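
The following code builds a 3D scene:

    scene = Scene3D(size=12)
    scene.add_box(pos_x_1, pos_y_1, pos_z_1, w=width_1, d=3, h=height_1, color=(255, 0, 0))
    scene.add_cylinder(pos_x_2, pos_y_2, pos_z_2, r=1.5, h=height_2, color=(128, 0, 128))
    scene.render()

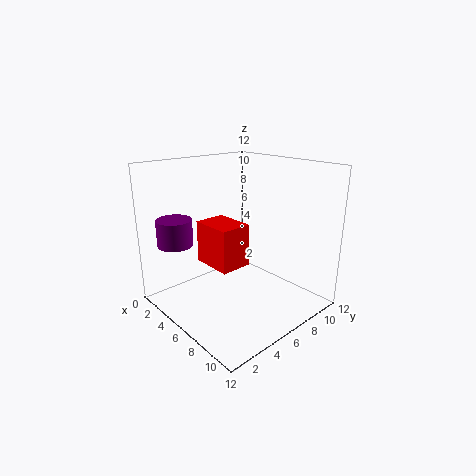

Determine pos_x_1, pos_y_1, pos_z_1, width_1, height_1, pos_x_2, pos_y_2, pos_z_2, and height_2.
pos_x_1 = 0.75
pos_y_1 = 5.5
pos_z_1 = 2.25
width_1 = 4
height_1 = 4
pos_x_2 = 2.25
pos_y_2 = 2.25
pos_z_2 = 5.25
height_2 = 2.25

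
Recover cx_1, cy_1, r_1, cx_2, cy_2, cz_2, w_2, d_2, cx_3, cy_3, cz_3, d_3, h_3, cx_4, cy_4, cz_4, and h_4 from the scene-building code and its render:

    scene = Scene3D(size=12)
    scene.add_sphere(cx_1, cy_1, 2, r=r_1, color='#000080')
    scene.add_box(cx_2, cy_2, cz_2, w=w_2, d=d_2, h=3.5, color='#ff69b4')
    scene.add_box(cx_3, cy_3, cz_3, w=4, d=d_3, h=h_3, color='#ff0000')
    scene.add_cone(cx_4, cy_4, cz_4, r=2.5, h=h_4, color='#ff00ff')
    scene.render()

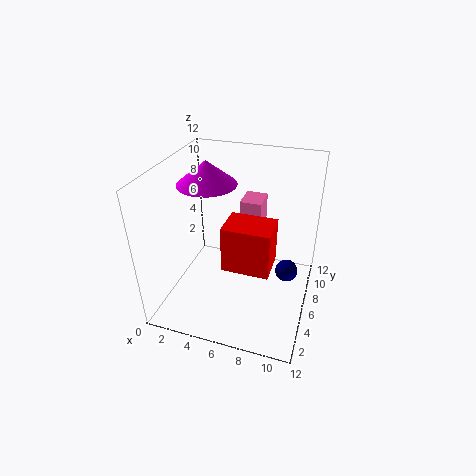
cx_1 = 10
cy_1 = 8
r_1 = 1
cx_2 = 5
cy_2 = 9.5
cz_2 = 4
w_2 = 2
d_2 = 2.5
cx_3 = 5
cy_3 = 4.5
cz_3 = 3.5
d_3 = 3
h_3 = 4
cx_4 = 3
cy_4 = 7
cz_4 = 10
h_4 = 2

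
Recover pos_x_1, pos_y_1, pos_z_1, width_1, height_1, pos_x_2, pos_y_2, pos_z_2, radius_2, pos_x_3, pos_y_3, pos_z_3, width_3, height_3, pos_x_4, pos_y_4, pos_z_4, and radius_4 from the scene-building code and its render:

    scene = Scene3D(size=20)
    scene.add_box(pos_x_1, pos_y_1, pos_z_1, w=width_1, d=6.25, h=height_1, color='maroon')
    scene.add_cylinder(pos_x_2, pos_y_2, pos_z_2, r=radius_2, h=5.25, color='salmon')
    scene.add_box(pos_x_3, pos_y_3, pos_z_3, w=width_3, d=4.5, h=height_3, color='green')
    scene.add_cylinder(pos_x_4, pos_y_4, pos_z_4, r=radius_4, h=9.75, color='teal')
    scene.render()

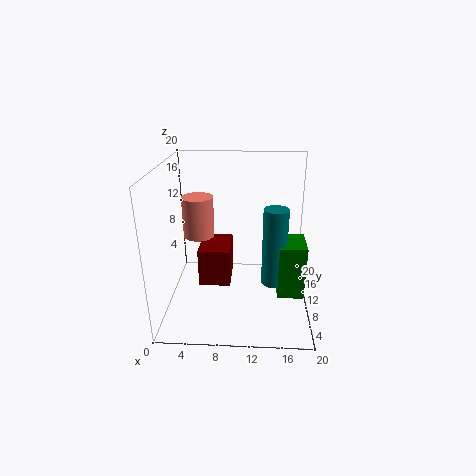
pos_x_1 = 4, pos_y_1 = 10.75, pos_z_1 = 1.5, width_1 = 4.75, height_1 = 5.75, pos_x_2 = 5, pos_y_2 = 8, pos_z_2 = 11.25, radius_2 = 2, pos_x_3 = 15.25, pos_y_3 = 3, pos_z_3 = 5.25, width_3 = 3.25, height_3 = 6.75, pos_x_4 = 14.75, pos_y_4 = 4.75, pos_z_4 = 6.5, radius_4 = 1.5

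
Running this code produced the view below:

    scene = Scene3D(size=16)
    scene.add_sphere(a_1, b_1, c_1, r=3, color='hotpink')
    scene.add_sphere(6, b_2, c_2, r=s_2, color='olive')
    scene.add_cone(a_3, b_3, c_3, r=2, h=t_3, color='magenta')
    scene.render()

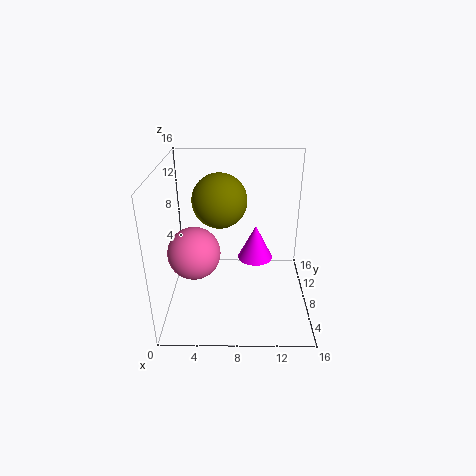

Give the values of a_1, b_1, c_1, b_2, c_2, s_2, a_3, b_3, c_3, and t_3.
a_1 = 3, b_1 = 8, c_1 = 6, b_2 = 9, c_2 = 12, s_2 = 3, a_3 = 10, b_3 = 9, c_3 = 5, t_3 = 4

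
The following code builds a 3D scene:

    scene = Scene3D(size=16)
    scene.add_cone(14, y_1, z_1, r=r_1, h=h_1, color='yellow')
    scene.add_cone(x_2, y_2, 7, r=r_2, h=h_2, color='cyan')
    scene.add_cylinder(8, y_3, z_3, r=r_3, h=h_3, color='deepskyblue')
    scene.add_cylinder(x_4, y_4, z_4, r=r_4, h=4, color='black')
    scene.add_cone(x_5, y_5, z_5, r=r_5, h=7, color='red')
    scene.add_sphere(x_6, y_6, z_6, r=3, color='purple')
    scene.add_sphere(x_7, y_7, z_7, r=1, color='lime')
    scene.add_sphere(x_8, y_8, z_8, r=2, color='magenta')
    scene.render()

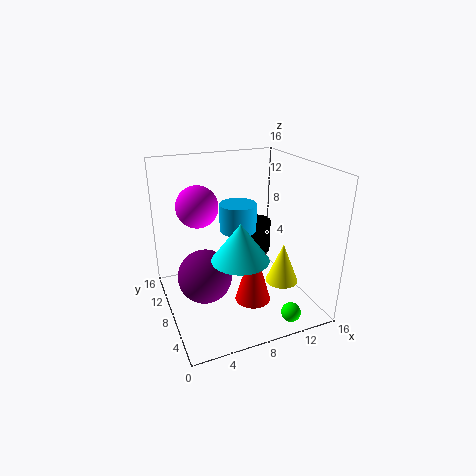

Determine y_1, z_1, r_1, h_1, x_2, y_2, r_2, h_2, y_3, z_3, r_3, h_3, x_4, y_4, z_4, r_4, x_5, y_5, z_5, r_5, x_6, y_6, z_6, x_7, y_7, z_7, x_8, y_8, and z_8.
y_1 = 8
z_1 = 1
r_1 = 2
h_1 = 5
x_2 = 7
y_2 = 5
r_2 = 3
h_2 = 4
y_3 = 8
z_3 = 9
r_3 = 2
h_3 = 3
x_4 = 12
y_4 = 12
z_4 = 4
r_4 = 2
x_5 = 9
y_5 = 6
z_5 = 1
r_5 = 2
x_6 = 4
y_6 = 8
z_6 = 4
x_7 = 11
y_7 = 1
z_7 = 2
x_8 = 3
y_8 = 6
z_8 = 13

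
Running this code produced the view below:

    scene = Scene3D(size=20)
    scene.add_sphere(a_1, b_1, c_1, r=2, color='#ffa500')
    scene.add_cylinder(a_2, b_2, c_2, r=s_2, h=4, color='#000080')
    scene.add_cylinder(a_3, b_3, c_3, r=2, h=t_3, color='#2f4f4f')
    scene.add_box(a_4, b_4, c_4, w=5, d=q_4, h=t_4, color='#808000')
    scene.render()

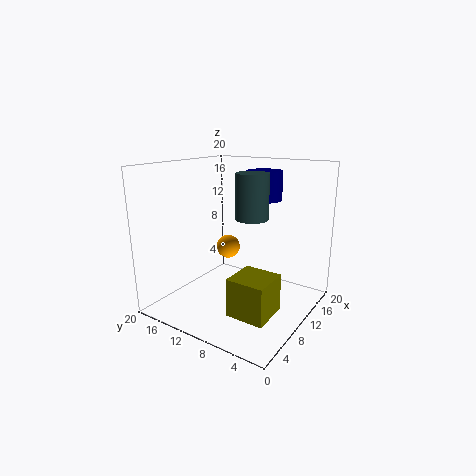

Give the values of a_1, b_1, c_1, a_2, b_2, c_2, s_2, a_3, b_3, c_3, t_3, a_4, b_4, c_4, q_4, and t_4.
a_1 = 17.5
b_1 = 17
c_1 = 5
a_2 = 13.5
b_2 = 8
c_2 = 15
s_2 = 2.5
a_3 = 7
b_3 = 6
c_3 = 14
t_3 = 5.5
a_4 = 3.5
b_4 = 2.5
c_4 = 2
q_4 = 5
t_4 = 5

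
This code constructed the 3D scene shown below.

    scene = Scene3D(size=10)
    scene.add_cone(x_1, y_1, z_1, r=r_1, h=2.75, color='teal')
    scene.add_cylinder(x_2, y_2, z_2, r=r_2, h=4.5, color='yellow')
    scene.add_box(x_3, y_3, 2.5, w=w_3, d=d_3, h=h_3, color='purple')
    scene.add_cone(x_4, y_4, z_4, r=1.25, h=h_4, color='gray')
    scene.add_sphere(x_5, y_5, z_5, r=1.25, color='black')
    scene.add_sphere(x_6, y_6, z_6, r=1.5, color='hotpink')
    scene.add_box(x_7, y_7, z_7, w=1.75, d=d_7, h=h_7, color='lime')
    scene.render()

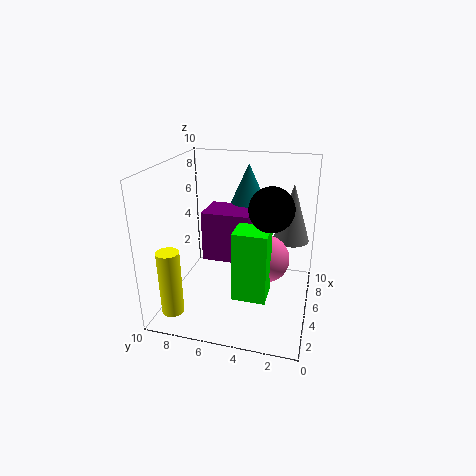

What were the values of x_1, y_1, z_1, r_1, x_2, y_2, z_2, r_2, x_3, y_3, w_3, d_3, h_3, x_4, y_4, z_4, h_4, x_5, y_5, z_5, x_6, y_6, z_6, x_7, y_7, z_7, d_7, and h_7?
x_1 = 7; y_1 = 4.75; z_1 = 7; r_1 = 1.25; x_2 = 1.75; y_2 = 8.75; z_2 = 0.5; r_2 = 0.75; x_3 = 5.75; y_3 = 4.5; w_3 = 2.75; d_3 = 3.5; h_3 = 3.75; x_4 = 6.25; y_4 = 1.5; z_4 = 4.75; h_4 = 4; x_5 = 1.75; y_5 = 2.25; z_5 = 8.5; x_6 = 3.5; y_6 = 2.75; z_6 = 4.5; x_7 = 0.75; y_7 = 2.25; z_7 = 3; d_7 = 2; h_7 = 4.25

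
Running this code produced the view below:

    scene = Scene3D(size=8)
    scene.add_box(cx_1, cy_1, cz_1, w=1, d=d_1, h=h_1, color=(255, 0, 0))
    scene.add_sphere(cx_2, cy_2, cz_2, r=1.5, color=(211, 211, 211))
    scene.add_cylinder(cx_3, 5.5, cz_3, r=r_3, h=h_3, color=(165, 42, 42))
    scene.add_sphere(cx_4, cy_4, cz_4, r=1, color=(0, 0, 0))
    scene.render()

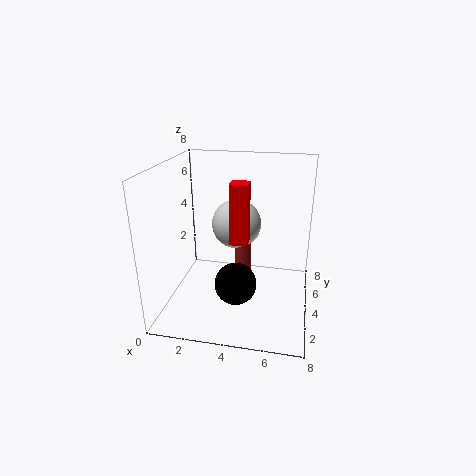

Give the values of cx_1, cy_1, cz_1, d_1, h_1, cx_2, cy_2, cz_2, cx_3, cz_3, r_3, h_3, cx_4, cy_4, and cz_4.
cx_1 = 3.5; cy_1 = 4; cz_1 = 3.5; d_1 = 1; h_1 = 3.5; cx_2 = 3.5; cy_2 = 6; cz_2 = 4; cx_3 = 4; cz_3 = 1; r_3 = 0.5; h_3 = 3; cx_4 = 4.5; cy_4 = 1; cz_4 = 3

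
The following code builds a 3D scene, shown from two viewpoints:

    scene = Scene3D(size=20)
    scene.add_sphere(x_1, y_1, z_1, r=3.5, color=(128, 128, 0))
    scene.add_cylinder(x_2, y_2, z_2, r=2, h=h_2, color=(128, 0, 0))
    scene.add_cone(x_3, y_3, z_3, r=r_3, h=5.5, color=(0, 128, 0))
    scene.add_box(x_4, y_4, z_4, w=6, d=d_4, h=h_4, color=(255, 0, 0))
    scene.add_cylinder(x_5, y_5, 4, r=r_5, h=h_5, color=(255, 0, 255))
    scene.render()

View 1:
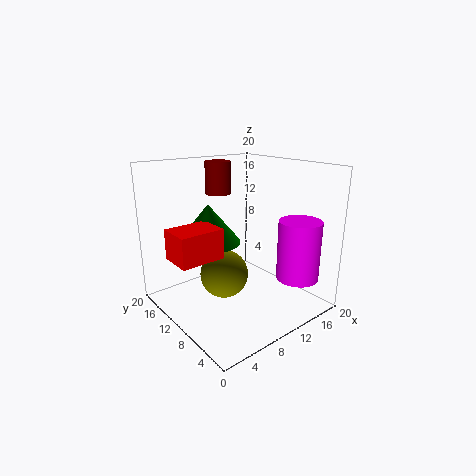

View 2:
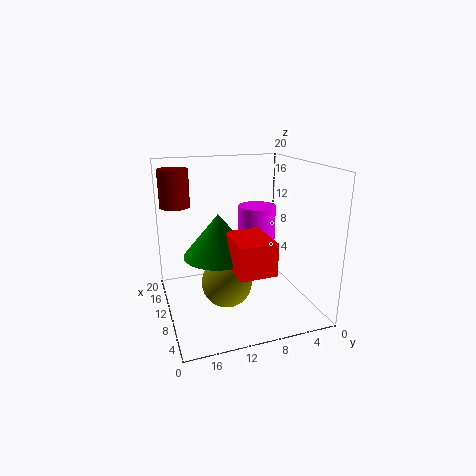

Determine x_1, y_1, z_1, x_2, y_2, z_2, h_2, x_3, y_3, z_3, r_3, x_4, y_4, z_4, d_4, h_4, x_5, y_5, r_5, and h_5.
x_1 = 9, y_1 = 12, z_1 = 4, x_2 = 12.5, y_2 = 18, z_2 = 14.5, h_2 = 5, x_3 = 7.5, y_3 = 13.5, z_3 = 9, r_3 = 4.5, x_4 = 0.5, y_4 = 8.5, z_4 = 8.5, d_4 = 4.5, h_4 = 4, x_5 = 16.5, y_5 = 4.5, r_5 = 3, h_5 = 8.5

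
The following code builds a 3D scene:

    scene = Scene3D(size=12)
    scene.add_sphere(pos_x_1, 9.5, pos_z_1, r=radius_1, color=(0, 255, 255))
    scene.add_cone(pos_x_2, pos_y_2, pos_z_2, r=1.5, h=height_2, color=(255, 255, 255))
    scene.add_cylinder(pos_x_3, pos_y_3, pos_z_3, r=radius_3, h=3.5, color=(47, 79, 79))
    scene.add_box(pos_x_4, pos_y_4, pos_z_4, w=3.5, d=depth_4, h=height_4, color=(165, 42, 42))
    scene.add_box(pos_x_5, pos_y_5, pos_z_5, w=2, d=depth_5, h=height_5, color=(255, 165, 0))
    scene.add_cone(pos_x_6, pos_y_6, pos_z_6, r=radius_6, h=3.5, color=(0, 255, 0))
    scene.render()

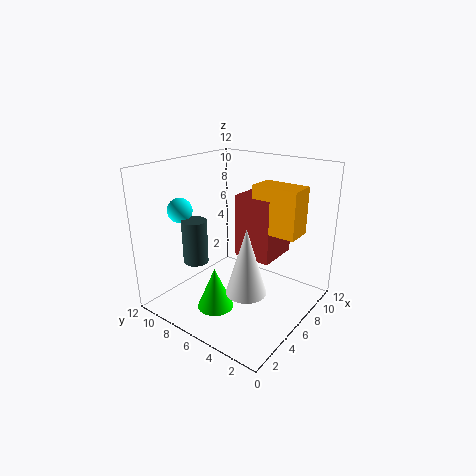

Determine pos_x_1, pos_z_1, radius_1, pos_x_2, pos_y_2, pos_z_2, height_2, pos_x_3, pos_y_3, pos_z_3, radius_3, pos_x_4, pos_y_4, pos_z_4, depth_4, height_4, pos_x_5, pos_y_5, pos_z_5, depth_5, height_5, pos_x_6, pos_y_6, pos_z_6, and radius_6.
pos_x_1 = 3, pos_z_1 = 8.5, radius_1 = 1, pos_x_2 = 3, pos_y_2 = 3, pos_z_2 = 3.5, height_2 = 5, pos_x_3 = 3, pos_y_3 = 8, pos_z_3 = 4.5, radius_3 = 1, pos_x_4 = 5, pos_y_4 = 2.5, pos_z_4 = 5, depth_4 = 3, height_4 = 5, pos_x_5 = 5, pos_y_5 = 0.5, pos_z_5 = 7.5, depth_5 = 3.5, height_5 = 3.5, pos_x_6 = 3.5, pos_y_6 = 6.5, pos_z_6 = 0.5, radius_6 = 1.5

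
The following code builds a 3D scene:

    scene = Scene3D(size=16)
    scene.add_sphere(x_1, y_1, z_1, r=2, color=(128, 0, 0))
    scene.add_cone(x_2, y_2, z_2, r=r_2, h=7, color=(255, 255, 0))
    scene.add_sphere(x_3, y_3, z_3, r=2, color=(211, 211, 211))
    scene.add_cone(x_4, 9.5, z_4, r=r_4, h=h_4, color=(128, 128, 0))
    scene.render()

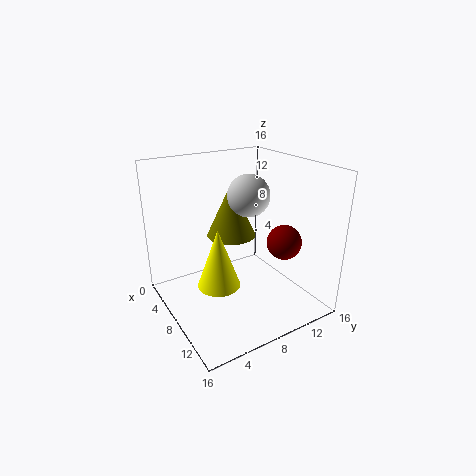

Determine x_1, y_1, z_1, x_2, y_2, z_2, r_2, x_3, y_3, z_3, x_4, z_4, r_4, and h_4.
x_1 = 10; y_1 = 13; z_1 = 7; x_2 = 7; y_2 = 6; z_2 = 2; r_2 = 2.5; x_3 = 11.5; y_3 = 7; z_3 = 14; x_4 = 4; z_4 = 6.5; r_4 = 3; h_4 = 6.5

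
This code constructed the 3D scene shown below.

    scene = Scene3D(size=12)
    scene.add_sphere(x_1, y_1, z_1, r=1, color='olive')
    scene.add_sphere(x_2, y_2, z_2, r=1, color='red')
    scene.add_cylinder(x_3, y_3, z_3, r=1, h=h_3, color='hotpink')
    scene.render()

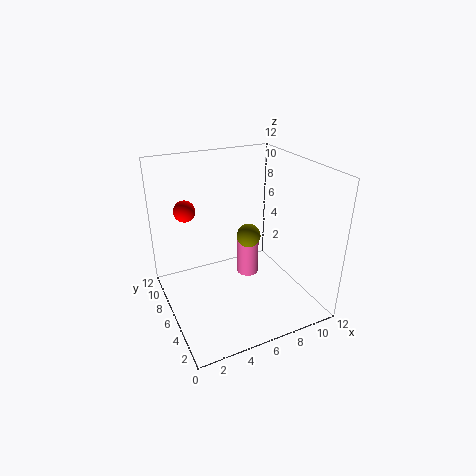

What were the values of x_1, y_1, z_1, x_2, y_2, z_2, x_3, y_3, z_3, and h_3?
x_1 = 7, y_1 = 6, z_1 = 6, x_2 = 3, y_2 = 11, z_2 = 7, x_3 = 8, y_3 = 8, z_3 = 1, h_3 = 4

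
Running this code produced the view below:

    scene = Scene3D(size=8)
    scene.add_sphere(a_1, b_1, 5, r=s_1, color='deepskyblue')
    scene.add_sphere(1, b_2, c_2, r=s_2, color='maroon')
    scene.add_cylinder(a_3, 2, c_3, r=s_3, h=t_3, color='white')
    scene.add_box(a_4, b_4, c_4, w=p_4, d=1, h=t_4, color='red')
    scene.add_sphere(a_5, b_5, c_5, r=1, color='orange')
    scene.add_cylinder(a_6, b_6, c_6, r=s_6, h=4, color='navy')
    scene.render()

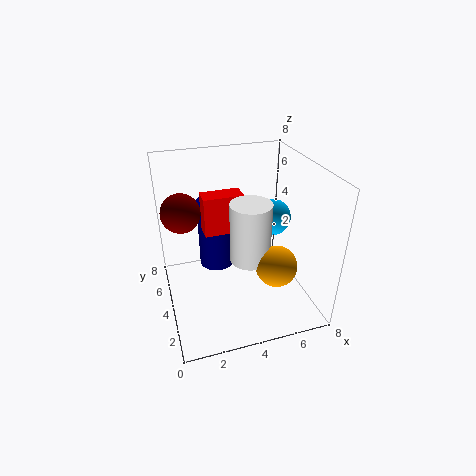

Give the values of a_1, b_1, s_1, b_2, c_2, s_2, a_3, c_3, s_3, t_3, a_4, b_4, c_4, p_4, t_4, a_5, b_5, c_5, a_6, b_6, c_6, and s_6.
a_1 = 6, b_1 = 4, s_1 = 1, b_2 = 4, c_2 = 6, s_2 = 1, a_3 = 4, c_3 = 4, s_3 = 1, t_3 = 3, a_4 = 2, b_4 = 3, c_4 = 5, p_4 = 2, t_4 = 2, a_5 = 5, b_5 = 1, c_5 = 4, a_6 = 3, b_6 = 5, c_6 = 2, s_6 = 1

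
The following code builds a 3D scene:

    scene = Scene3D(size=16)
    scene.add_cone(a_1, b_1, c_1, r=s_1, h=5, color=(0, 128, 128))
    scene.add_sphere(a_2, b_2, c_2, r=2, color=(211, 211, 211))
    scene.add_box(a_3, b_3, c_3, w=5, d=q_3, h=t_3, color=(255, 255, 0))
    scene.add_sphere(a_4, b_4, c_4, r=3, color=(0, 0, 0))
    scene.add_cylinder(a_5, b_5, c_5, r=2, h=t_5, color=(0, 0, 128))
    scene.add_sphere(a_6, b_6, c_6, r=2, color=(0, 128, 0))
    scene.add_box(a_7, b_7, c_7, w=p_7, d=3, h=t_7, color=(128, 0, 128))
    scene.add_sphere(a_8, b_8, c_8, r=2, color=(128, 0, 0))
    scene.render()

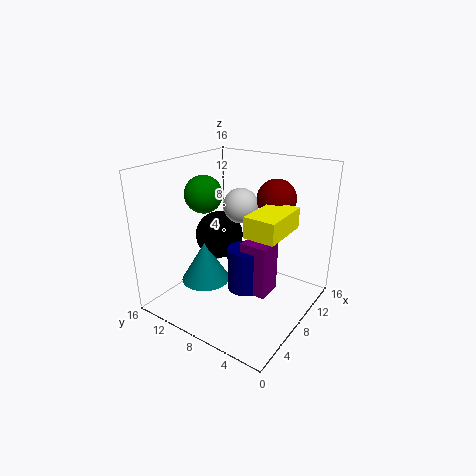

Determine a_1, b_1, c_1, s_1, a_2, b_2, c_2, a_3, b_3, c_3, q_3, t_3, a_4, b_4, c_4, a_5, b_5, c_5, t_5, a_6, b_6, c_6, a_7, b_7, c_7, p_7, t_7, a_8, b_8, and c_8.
a_1 = 8
b_1 = 13
c_1 = 1
s_1 = 3
a_2 = 10
b_2 = 9
c_2 = 11
a_3 = 3
b_3 = 1
c_3 = 11
q_3 = 3
t_3 = 2
a_4 = 11
b_4 = 13
c_4 = 6
a_5 = 8
b_5 = 7
c_5 = 2
t_5 = 5
a_6 = 6
b_6 = 11
c_6 = 13
a_7 = 7
b_7 = 4
c_7 = 2
p_7 = 3
t_7 = 6
a_8 = 9
b_8 = 4
c_8 = 13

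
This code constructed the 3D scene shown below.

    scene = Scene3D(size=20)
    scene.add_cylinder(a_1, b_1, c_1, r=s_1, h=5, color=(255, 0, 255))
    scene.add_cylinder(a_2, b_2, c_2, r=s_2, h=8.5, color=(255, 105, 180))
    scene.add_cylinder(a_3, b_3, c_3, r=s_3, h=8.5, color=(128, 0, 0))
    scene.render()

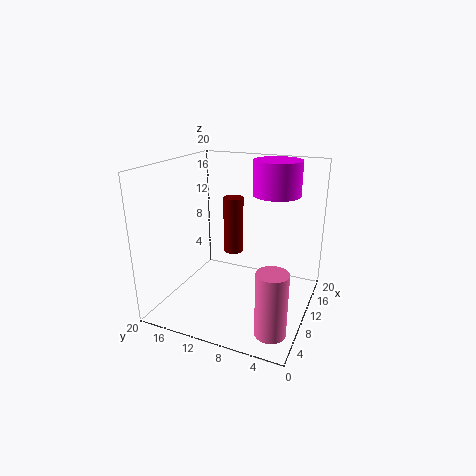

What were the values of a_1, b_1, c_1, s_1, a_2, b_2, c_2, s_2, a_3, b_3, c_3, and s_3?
a_1 = 16, b_1 = 6.5, c_1 = 15, s_1 = 3.5, a_2 = 4, b_2 = 3, c_2 = 0.5, s_2 = 2, a_3 = 14, b_3 = 12.5, c_3 = 6, s_3 = 1.5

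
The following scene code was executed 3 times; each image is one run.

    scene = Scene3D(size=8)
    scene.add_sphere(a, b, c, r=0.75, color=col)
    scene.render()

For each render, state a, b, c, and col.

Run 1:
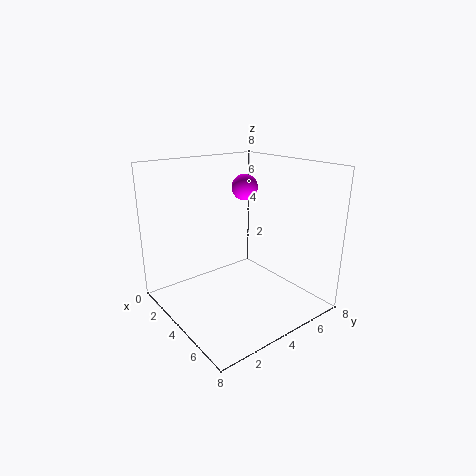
a = 3; b = 5.25; c = 6.5; col = 'magenta'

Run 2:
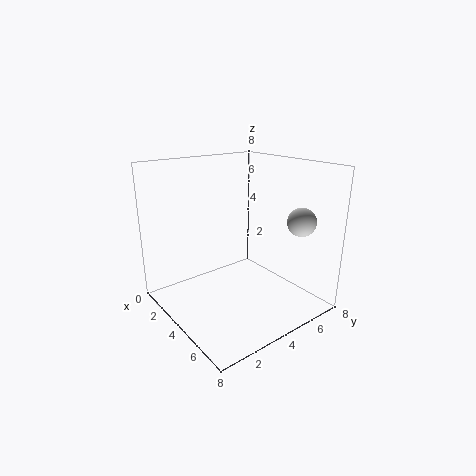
a = 6.75; b = 6; c = 5.25; col = 'lightgray'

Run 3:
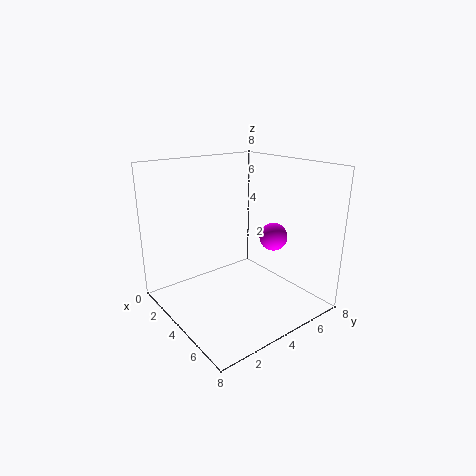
a = 5.5; b = 5.25; c = 4.25; col = 'magenta'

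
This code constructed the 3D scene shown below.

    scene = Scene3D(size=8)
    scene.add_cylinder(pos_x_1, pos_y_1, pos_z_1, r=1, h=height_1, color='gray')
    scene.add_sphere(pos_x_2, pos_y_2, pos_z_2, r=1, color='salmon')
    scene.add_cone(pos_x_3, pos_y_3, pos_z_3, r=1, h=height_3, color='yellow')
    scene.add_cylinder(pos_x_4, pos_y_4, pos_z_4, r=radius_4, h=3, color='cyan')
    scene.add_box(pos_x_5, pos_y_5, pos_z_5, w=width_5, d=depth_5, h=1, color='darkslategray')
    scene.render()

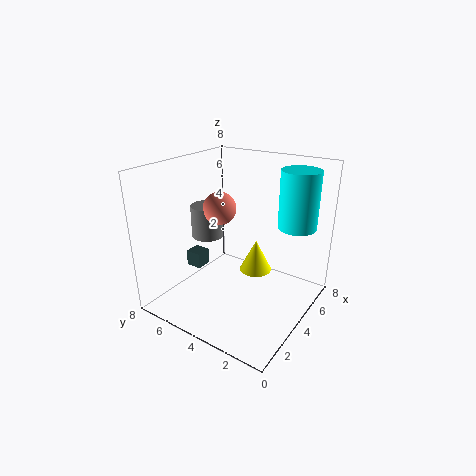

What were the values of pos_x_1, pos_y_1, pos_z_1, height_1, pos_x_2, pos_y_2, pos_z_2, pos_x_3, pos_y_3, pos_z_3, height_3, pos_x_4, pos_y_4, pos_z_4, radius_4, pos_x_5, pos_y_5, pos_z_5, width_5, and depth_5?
pos_x_1 = 5; pos_y_1 = 7; pos_z_1 = 3; height_1 = 2; pos_x_2 = 5; pos_y_2 = 6; pos_z_2 = 5; pos_x_3 = 6; pos_y_3 = 4; pos_z_3 = 1; height_3 = 2; pos_x_4 = 5; pos_y_4 = 1; pos_z_4 = 5; radius_4 = 1; pos_x_5 = 4; pos_y_5 = 7; pos_z_5 = 1; width_5 = 1; depth_5 = 1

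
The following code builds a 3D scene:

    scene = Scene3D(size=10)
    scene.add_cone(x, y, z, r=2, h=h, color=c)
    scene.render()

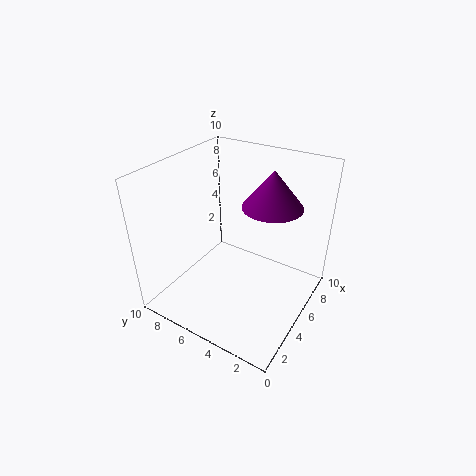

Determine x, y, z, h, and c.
x = 6, y = 3, z = 7.5, h = 2.5, c = 'purple'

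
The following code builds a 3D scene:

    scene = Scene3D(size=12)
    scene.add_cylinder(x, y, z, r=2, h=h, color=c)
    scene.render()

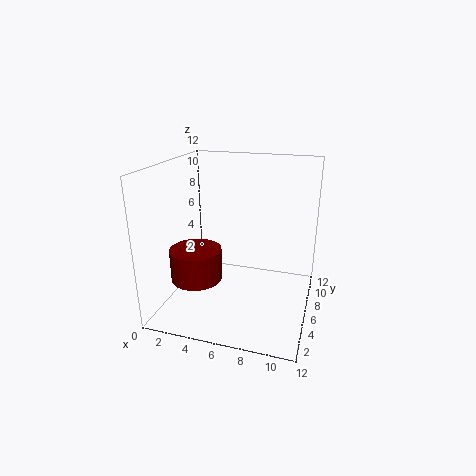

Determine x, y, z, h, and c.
x = 3.5; y = 3; z = 3.5; h = 2.5; c = 'maroon'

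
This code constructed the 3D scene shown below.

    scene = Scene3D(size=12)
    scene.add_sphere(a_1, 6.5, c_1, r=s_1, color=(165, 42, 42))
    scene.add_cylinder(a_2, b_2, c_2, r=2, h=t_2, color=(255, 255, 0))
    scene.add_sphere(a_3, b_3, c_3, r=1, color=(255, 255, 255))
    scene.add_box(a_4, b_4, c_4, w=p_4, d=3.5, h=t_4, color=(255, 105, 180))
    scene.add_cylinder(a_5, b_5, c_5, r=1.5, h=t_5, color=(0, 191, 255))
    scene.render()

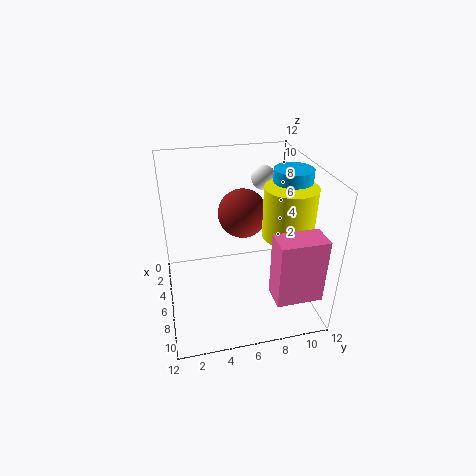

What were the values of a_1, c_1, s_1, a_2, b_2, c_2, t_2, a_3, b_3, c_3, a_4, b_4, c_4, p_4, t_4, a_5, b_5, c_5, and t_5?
a_1 = 5.5, c_1 = 8, s_1 = 2, a_2 = 8, b_2 = 9.5, c_2 = 7, t_2 = 4, a_3 = 4.5, b_3 = 8.5, c_3 = 10.5, a_4 = 10, b_4 = 7.5, c_4 = 3.5, p_4 = 2, t_4 = 5, a_5 = 7, b_5 = 10, c_5 = 8.5, t_5 = 3.5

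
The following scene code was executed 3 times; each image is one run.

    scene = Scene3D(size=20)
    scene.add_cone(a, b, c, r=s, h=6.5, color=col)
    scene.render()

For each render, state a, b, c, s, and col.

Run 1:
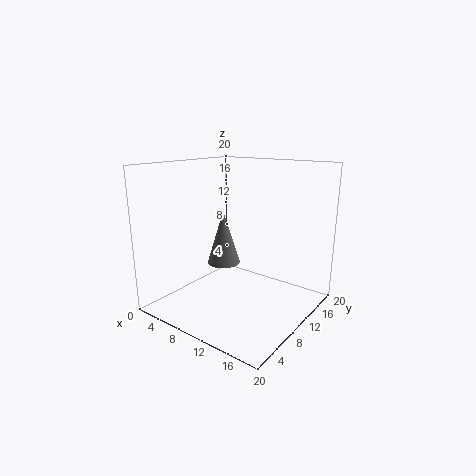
a = 11.5, b = 5, c = 8.5, s = 2, col = 'gray'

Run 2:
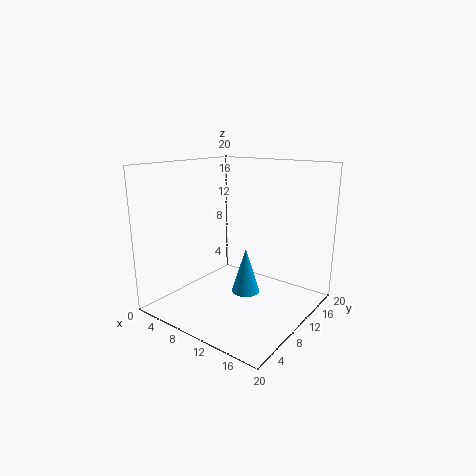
a = 11, b = 10.5, c = 2, s = 2, col = 'deepskyblue'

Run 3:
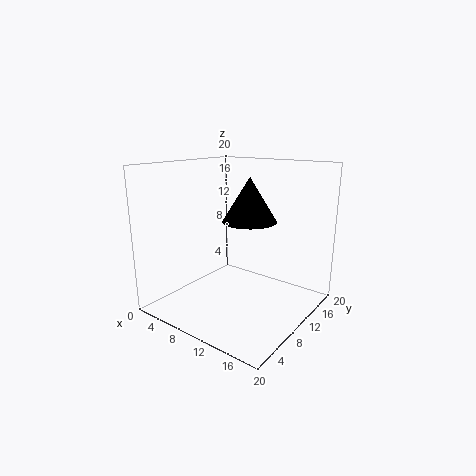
a = 9.5, b = 13.5, c = 11.5, s = 4, col = 'black'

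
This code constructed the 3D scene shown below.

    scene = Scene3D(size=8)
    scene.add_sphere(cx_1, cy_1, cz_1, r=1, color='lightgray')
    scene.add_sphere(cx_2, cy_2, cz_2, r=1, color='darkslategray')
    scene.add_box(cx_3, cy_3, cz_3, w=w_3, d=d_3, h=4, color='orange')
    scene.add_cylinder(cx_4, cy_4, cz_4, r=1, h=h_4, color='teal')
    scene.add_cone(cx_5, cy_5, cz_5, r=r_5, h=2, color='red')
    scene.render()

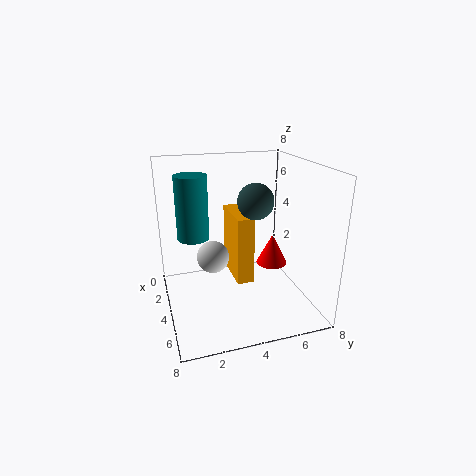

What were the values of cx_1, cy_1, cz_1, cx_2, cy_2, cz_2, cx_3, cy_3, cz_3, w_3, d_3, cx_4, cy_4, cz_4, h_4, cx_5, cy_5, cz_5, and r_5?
cx_1 = 2
cy_1 = 3
cz_1 = 2
cx_2 = 4
cy_2 = 5
cz_2 = 6
cx_3 = 1
cy_3 = 4
cz_3 = 1
w_3 = 3
d_3 = 1
cx_4 = 1
cy_4 = 2
cz_4 = 3
h_4 = 4
cx_5 = 2
cy_5 = 7
cz_5 = 1
r_5 = 1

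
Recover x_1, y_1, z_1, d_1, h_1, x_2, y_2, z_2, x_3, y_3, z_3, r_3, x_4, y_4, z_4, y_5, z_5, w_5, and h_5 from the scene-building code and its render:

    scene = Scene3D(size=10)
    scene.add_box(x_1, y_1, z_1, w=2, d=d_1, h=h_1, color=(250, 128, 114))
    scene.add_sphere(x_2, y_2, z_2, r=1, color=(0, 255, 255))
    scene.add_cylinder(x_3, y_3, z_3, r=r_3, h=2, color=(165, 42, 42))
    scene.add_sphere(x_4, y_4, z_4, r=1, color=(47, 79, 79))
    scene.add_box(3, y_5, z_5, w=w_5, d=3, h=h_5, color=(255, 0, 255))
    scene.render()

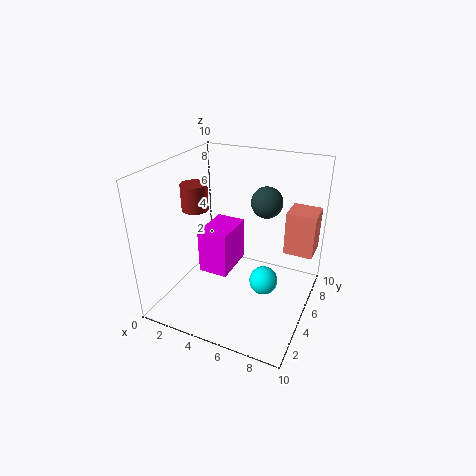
x_1 = 8; y_1 = 6; z_1 = 4; d_1 = 2; h_1 = 3; x_2 = 7; y_2 = 5; z_2 = 2; x_3 = 1; y_3 = 6; z_3 = 6; r_3 = 1; x_4 = 7; y_4 = 5; z_4 = 8; y_5 = 3; z_5 = 3; w_5 = 2; h_5 = 3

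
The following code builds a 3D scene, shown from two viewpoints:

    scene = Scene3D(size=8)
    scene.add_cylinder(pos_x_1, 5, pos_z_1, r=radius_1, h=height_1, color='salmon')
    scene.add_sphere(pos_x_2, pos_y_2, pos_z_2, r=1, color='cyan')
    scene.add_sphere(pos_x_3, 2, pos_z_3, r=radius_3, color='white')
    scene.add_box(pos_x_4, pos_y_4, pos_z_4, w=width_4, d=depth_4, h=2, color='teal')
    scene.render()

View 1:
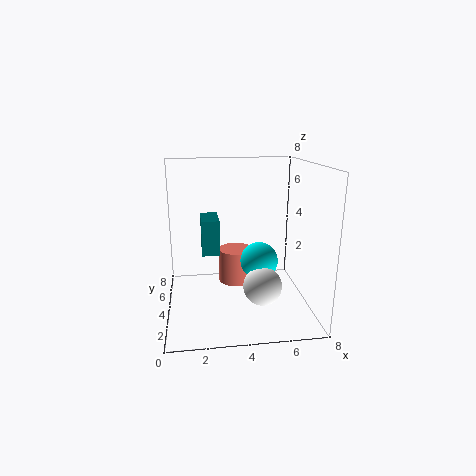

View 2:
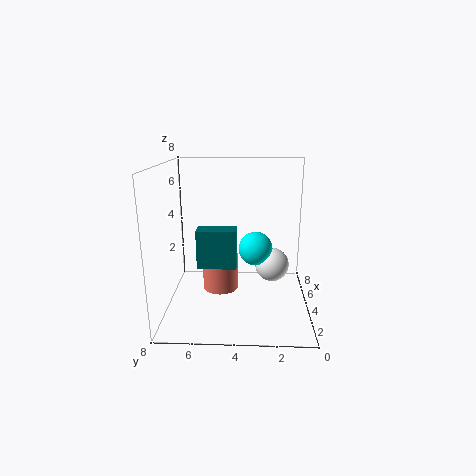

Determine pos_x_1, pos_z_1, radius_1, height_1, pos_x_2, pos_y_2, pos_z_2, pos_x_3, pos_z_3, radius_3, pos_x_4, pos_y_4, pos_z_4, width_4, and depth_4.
pos_x_1 = 4, pos_z_1 = 1, radius_1 = 1, height_1 = 2, pos_x_2 = 5, pos_y_2 = 3, pos_z_2 = 3, pos_x_3 = 5, pos_z_3 = 2, radius_3 = 1, pos_x_4 = 2, pos_y_4 = 4, pos_z_4 = 3, width_4 = 1, depth_4 = 2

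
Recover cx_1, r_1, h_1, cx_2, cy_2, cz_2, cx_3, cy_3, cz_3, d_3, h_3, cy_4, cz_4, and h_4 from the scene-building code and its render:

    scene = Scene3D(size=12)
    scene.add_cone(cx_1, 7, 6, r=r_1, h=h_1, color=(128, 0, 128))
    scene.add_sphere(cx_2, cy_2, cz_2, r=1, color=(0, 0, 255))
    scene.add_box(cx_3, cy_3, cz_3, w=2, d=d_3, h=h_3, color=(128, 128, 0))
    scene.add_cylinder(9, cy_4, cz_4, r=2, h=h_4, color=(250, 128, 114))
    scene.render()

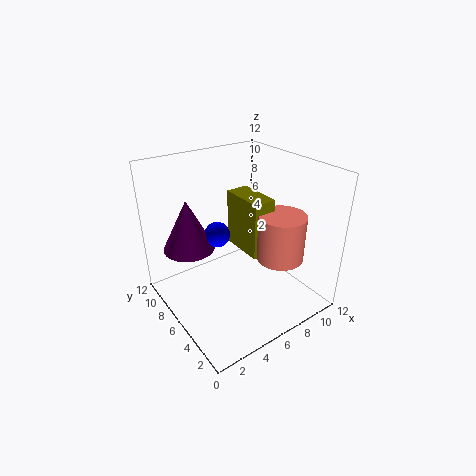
cx_1 = 2; r_1 = 2; h_1 = 4; cx_2 = 4; cy_2 = 6; cz_2 = 7; cx_3 = 7; cy_3 = 5; cz_3 = 4; d_3 = 4; h_3 = 5; cy_4 = 4; cz_4 = 4; h_4 = 4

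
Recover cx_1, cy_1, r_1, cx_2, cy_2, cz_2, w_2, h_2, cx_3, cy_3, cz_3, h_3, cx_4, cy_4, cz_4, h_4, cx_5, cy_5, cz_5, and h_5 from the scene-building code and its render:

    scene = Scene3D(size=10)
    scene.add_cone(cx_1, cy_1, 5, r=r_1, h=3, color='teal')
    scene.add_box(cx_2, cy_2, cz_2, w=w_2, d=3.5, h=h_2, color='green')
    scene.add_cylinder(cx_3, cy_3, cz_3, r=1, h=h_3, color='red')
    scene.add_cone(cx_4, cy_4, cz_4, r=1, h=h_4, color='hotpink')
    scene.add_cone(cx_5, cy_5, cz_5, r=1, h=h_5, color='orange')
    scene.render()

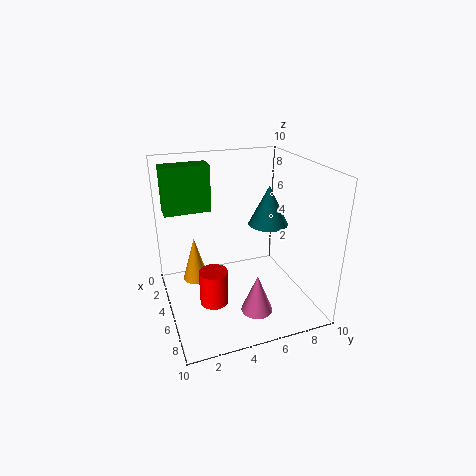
cx_1 = 3.5
cy_1 = 8
r_1 = 1.5
cx_2 = 0.5
cy_2 = 0.5
cz_2 = 6
w_2 = 1.5
h_2 = 3.5
cx_3 = 5.5
cy_3 = 3
cz_3 = 0.5
h_3 = 2.5
cx_4 = 8.5
cy_4 = 5
cz_4 = 1.5
h_4 = 2.5
cx_5 = 2
cy_5 = 2.5
cz_5 = 0.5
h_5 = 3.5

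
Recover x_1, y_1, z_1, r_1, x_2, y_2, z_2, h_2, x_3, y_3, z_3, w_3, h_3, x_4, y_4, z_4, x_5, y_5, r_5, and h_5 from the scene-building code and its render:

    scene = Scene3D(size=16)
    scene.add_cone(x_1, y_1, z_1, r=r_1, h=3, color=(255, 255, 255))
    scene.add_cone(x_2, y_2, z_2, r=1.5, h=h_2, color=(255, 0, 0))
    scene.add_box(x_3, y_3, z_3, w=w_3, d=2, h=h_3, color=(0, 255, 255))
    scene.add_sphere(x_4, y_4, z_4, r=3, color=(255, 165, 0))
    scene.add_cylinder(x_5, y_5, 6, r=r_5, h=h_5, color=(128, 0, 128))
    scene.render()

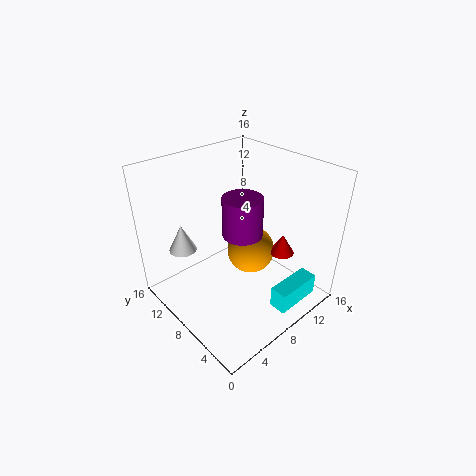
x_1 = 3, y_1 = 11.5, z_1 = 7, r_1 = 1.5, x_2 = 14, y_2 = 6.5, z_2 = 4, h_2 = 2.5, x_3 = 9, y_3 = 1.5, z_3 = 0.5, w_3 = 5.5, h_3 = 2.5, x_4 = 12, y_4 = 10, z_4 = 3.5, x_5 = 11, y_5 = 10.5, r_5 = 2.5, h_5 = 5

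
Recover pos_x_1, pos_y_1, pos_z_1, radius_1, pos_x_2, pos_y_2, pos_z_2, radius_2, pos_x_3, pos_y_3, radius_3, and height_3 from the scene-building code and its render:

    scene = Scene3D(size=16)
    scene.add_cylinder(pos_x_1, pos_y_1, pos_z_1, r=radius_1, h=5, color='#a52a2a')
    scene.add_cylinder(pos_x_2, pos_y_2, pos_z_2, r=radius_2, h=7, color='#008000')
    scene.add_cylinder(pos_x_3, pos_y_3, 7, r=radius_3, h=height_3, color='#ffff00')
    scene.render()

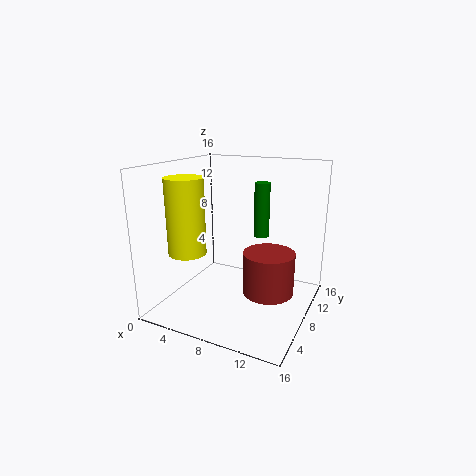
pos_x_1 = 11, pos_y_1 = 10, pos_z_1 = 1, radius_1 = 3, pos_x_2 = 8, pos_y_2 = 15, pos_z_2 = 6, radius_2 = 1, pos_x_3 = 4, pos_y_3 = 4, radius_3 = 2, height_3 = 8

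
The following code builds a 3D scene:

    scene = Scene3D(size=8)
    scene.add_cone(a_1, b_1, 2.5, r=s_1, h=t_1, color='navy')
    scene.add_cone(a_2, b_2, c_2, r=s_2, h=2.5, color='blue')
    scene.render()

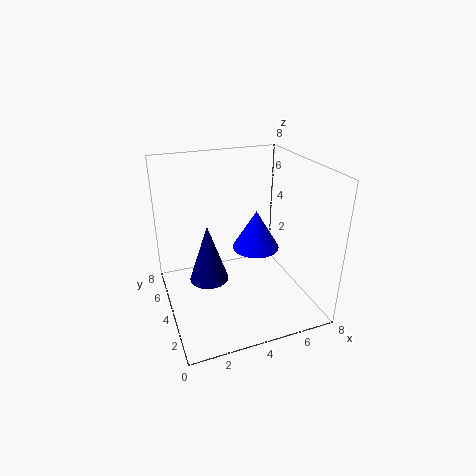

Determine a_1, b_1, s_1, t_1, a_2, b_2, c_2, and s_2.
a_1 = 2, b_1 = 3, s_1 = 1, t_1 = 3, a_2 = 6, b_2 = 6, c_2 = 2, s_2 = 1.5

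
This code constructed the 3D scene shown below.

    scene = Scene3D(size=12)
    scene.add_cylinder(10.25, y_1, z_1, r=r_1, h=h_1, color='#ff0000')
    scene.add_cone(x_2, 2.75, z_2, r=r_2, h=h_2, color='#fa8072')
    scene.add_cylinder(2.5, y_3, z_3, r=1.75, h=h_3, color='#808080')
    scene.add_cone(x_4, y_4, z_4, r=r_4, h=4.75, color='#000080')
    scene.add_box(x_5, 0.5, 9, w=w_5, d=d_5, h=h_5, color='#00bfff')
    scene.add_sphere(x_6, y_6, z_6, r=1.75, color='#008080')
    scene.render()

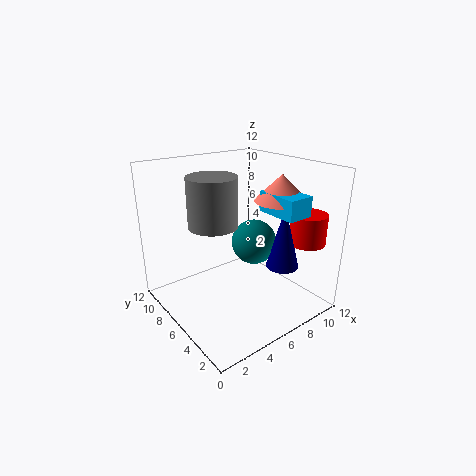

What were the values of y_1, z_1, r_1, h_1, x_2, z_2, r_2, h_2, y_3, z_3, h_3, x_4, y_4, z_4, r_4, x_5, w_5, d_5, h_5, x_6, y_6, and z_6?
y_1 = 2.25, z_1 = 5.75, r_1 = 1.5, h_1 = 2.5, x_2 = 7.5, z_2 = 9.75, r_2 = 2, h_2 = 2, y_3 = 4.25, z_3 = 8.5, h_3 = 3.5, x_4 = 7.25, y_4 = 2, z_4 = 4.75, r_4 = 1.25, x_5 = 6.25, w_5 = 2, d_5 = 3.25, h_5 = 1.5, x_6 = 6.25, y_6 = 4.25, z_6 = 6.25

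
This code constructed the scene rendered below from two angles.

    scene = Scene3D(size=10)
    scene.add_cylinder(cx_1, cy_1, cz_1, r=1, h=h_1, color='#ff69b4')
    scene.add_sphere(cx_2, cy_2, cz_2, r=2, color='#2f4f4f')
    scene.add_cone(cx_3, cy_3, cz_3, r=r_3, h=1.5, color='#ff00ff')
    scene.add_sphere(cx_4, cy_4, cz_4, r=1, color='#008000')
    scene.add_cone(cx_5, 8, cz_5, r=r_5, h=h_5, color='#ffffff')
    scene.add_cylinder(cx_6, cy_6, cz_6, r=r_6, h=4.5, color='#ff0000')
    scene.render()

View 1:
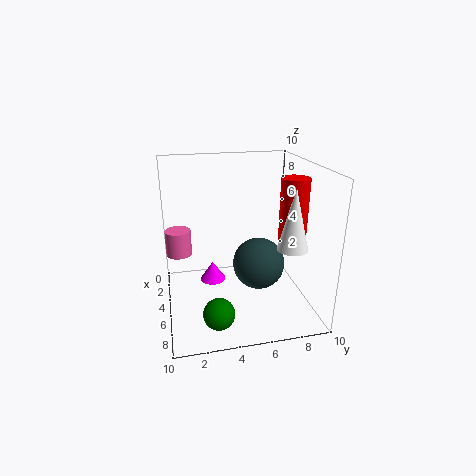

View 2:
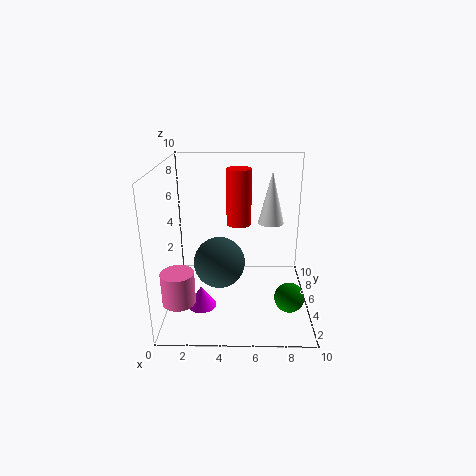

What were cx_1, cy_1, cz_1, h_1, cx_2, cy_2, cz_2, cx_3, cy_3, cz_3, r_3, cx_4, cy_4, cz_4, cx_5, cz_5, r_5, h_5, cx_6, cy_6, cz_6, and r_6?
cx_1 = 1.5; cy_1 = 1; cz_1 = 2.5; h_1 = 2; cx_2 = 3.5; cy_2 = 7; cz_2 = 2; cx_3 = 2.5; cy_3 = 3.5; cz_3 = 0.5; r_3 = 1; cx_4 = 8.5; cy_4 = 3; cz_4 = 1.5; cx_5 = 7.5; cz_5 = 5; r_5 = 1; h_5 = 4; cx_6 = 5; cy_6 = 9; cz_6 = 4.5; r_6 = 1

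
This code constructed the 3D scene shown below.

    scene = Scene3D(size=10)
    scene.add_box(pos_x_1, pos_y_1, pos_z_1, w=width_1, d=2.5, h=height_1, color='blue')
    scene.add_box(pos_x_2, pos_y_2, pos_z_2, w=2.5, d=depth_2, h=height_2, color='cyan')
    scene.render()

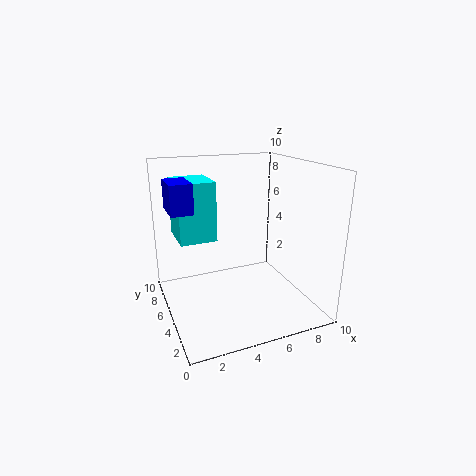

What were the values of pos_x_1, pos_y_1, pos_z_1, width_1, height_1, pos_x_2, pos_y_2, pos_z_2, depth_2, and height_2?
pos_x_1 = 0.5; pos_y_1 = 5; pos_z_1 = 7; width_1 = 1.5; height_1 = 2; pos_x_2 = 1; pos_y_2 = 5; pos_z_2 = 5; depth_2 = 3; height_2 = 4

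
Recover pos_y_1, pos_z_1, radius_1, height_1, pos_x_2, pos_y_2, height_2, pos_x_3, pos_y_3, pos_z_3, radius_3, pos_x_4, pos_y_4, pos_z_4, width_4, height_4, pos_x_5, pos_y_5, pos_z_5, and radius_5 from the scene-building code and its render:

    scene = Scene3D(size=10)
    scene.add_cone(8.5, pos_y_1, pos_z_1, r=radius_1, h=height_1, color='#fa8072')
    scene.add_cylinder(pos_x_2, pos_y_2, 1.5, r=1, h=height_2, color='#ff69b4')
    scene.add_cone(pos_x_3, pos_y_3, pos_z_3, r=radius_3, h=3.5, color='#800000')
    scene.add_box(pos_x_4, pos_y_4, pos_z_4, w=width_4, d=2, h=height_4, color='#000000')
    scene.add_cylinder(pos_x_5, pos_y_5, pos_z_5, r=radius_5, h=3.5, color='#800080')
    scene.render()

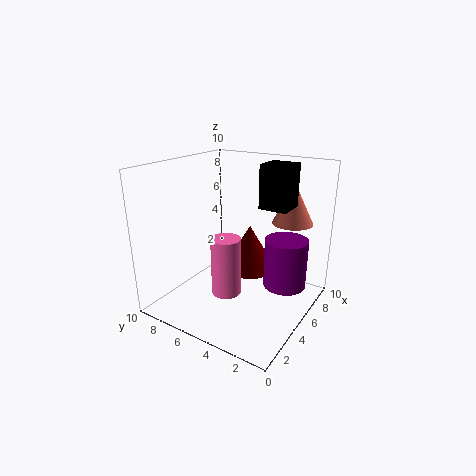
pos_y_1 = 2.5, pos_z_1 = 5.5, radius_1 = 1.5, height_1 = 3, pos_x_2 = 3.5, pos_y_2 = 5, height_2 = 4, pos_x_3 = 7.5, pos_y_3 = 5.5, pos_z_3 = 1.5, radius_3 = 2, pos_x_4 = 6, pos_y_4 = 2, pos_z_4 = 7, width_4 = 2, height_4 = 3, pos_x_5 = 6.5, pos_y_5 = 2, pos_z_5 = 1.5, radius_5 = 1.5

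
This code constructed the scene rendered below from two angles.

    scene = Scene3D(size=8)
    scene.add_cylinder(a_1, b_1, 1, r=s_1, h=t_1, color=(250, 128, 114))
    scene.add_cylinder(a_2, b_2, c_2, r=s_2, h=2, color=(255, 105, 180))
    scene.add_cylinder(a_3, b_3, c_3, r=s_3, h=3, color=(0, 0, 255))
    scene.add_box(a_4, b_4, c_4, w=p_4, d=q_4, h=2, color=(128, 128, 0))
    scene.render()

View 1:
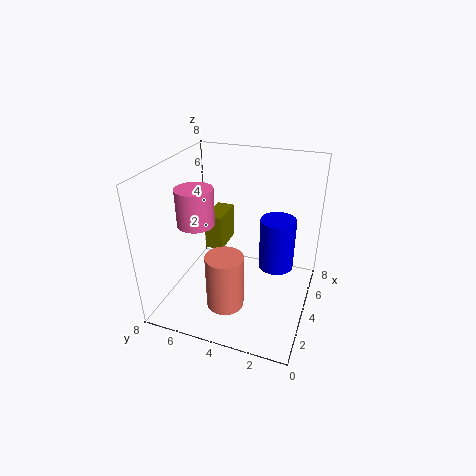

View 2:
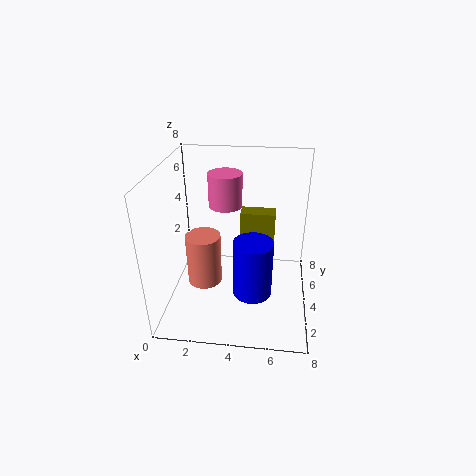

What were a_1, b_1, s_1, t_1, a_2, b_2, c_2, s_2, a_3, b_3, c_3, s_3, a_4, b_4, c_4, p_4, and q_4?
a_1 = 2, b_1 = 4, s_1 = 1, t_1 = 3, a_2 = 3, b_2 = 6, c_2 = 5, s_2 = 1, a_3 = 5, b_3 = 2, c_3 = 2, s_3 = 1, a_4 = 4, b_4 = 5, c_4 = 3, p_4 = 2, q_4 = 1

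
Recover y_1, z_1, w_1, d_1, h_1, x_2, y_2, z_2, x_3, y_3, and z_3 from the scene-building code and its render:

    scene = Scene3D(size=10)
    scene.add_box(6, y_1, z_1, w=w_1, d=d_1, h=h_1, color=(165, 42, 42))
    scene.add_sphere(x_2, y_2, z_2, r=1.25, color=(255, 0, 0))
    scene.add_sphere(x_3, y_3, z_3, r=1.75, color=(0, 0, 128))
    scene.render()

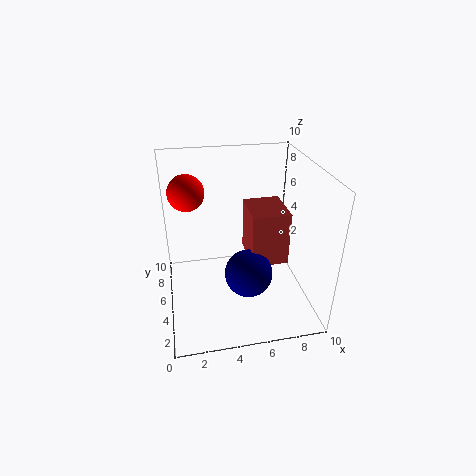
y_1 = 4.75
z_1 = 2.5
w_1 = 2.75
d_1 = 3.25
h_1 = 4
x_2 = 1.75
y_2 = 6.5
z_2 = 8
x_3 = 5.75
y_3 = 4.75
z_3 = 2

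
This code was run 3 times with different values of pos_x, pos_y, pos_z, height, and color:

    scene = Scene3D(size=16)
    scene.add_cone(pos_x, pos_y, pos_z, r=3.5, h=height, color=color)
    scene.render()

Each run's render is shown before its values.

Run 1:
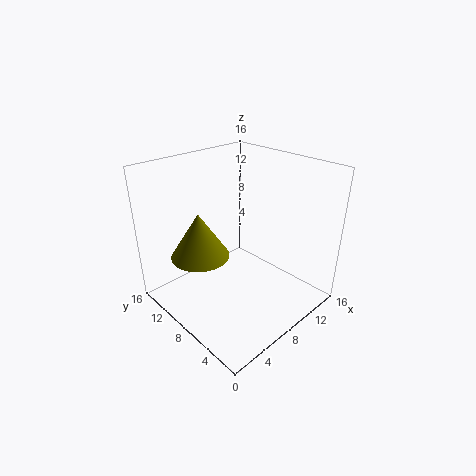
pos_x = 6
pos_y = 12.5
pos_z = 4.5
height = 5.5
color = 'olive'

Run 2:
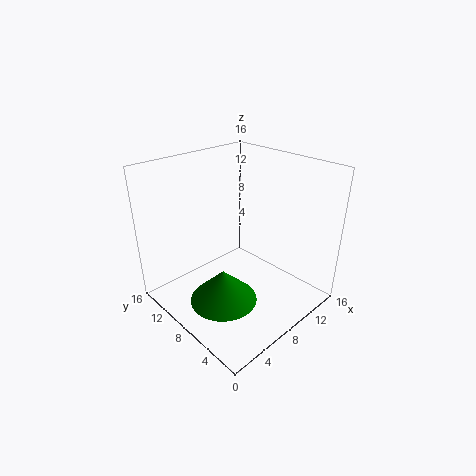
pos_x = 4
pos_y = 6
pos_z = 3
height = 3.5
color = 'green'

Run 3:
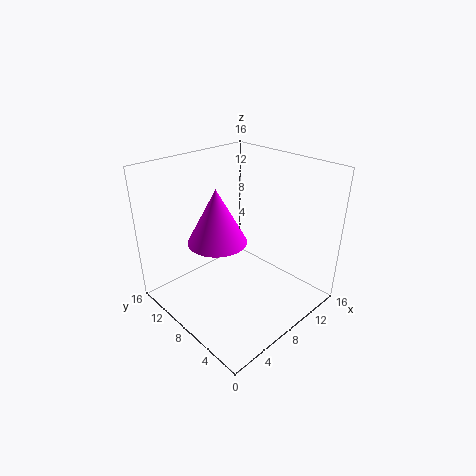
pos_x = 7.5
pos_y = 11
pos_z = 6.5
height = 6.5
color = 'magenta'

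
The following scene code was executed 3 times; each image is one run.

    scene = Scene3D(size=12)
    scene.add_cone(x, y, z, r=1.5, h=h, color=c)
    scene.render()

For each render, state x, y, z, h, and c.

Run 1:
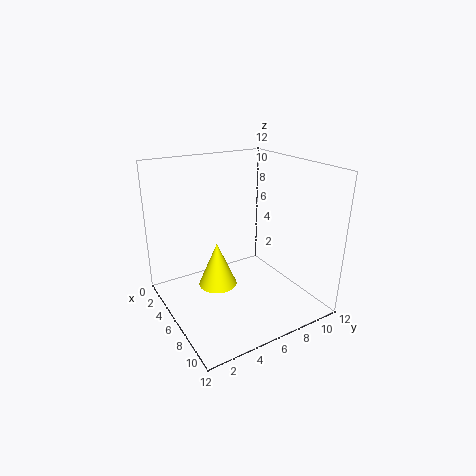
x = 7
y = 3.5
z = 3
h = 3.5
c = 'yellow'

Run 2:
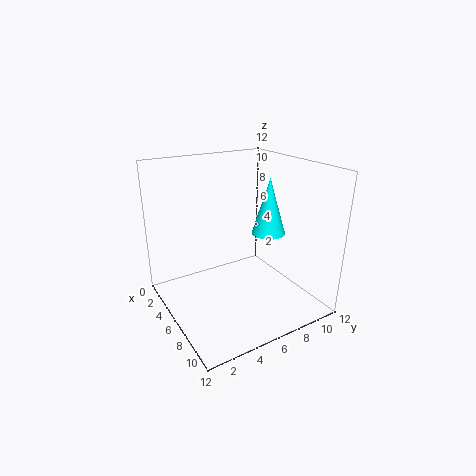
x = 5.5
y = 9.5
z = 5.5
h = 5
c = 'cyan'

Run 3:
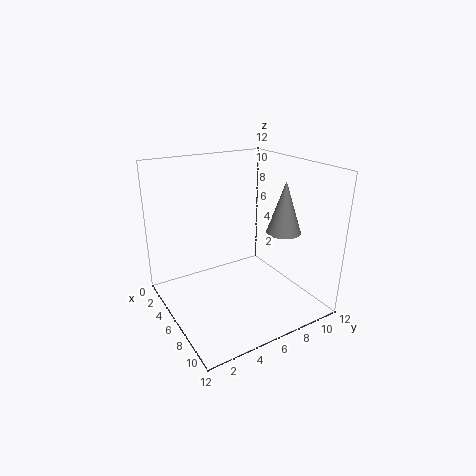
x = 7
y = 10
z = 6
h = 4.5
c = 'gray'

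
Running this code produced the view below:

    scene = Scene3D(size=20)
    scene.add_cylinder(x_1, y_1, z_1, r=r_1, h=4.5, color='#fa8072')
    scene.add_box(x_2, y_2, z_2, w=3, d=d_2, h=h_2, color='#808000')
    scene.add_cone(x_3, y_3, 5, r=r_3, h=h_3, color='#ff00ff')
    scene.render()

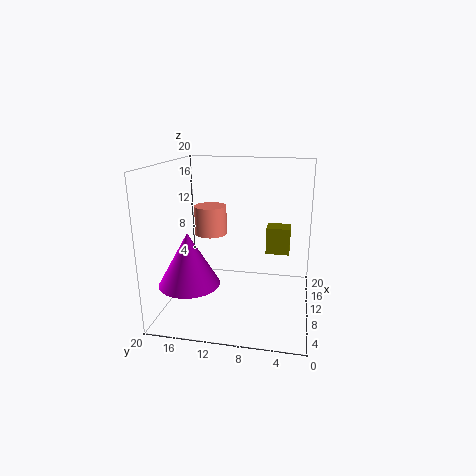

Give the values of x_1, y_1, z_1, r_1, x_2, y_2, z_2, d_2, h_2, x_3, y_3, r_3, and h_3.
x_1 = 15.5; y_1 = 15.5; z_1 = 8.5; r_1 = 2.5; x_2 = 13.5; y_2 = 3; z_2 = 6.5; d_2 = 3.5; h_2 = 4; x_3 = 5; y_3 = 15.5; r_3 = 4; h_3 = 7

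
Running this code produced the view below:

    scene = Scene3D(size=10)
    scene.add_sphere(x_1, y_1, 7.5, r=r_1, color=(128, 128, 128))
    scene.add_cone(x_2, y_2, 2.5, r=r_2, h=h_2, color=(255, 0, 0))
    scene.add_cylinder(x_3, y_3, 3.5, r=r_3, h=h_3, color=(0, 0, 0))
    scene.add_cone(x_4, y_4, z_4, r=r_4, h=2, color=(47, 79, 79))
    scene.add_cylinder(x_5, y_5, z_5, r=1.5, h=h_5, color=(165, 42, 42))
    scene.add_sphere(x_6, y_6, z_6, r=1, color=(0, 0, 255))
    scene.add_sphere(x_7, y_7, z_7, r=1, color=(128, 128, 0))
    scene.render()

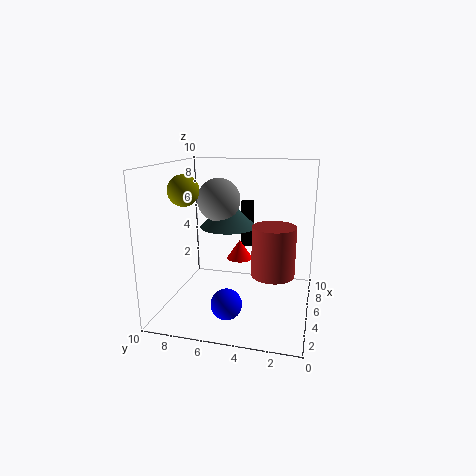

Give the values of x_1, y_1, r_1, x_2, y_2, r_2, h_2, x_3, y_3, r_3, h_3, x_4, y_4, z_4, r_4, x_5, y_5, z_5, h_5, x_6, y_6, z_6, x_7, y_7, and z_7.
x_1 = 5.5
y_1 = 6.5
r_1 = 1.5
x_2 = 7.5
y_2 = 5.5
r_2 = 1
h_2 = 1.5
x_3 = 8
y_3 = 5
r_3 = 0.5
h_3 = 3.5
x_4 = 6
y_4 = 6
z_4 = 5.5
r_4 = 2
x_5 = 5
y_5 = 2.5
z_5 = 2.5
h_5 = 3.5
x_6 = 2
y_6 = 5
z_6 = 1.5
x_7 = 3
y_7 = 8
z_7 = 8.5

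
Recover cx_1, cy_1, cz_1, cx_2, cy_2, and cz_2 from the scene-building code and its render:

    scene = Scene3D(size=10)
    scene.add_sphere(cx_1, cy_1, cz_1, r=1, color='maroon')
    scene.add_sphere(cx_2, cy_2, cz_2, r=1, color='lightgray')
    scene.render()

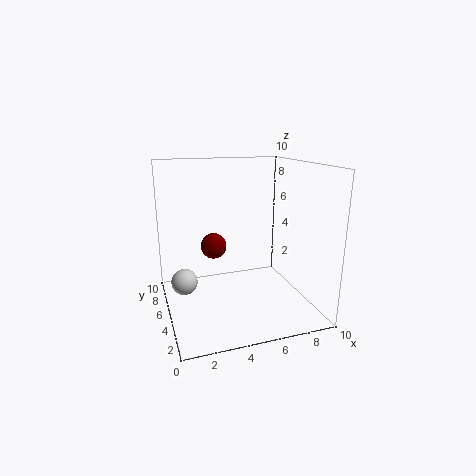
cx_1 = 4; cy_1 = 8; cz_1 = 3.5; cx_2 = 1.5; cy_2 = 7.5; cz_2 = 1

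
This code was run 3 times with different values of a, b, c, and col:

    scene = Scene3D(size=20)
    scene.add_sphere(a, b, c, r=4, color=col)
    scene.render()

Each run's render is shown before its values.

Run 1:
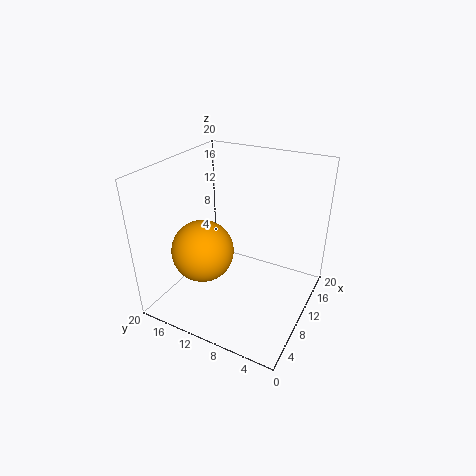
a = 5; b = 12.5; c = 10; col = 'orange'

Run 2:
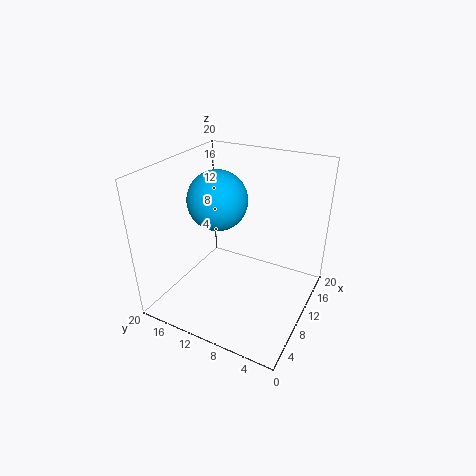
a = 9; b = 12.5; c = 15.5; col = 'deepskyblue'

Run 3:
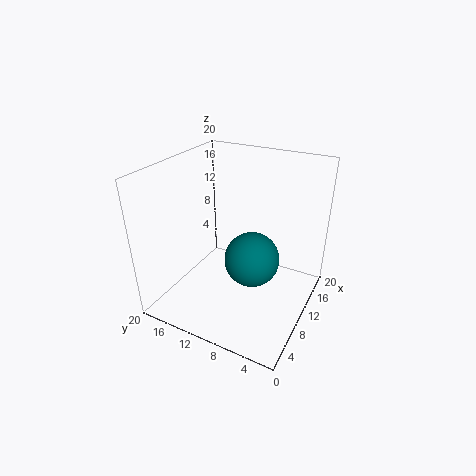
a = 11.5; b = 8.5; c = 6; col = 'teal'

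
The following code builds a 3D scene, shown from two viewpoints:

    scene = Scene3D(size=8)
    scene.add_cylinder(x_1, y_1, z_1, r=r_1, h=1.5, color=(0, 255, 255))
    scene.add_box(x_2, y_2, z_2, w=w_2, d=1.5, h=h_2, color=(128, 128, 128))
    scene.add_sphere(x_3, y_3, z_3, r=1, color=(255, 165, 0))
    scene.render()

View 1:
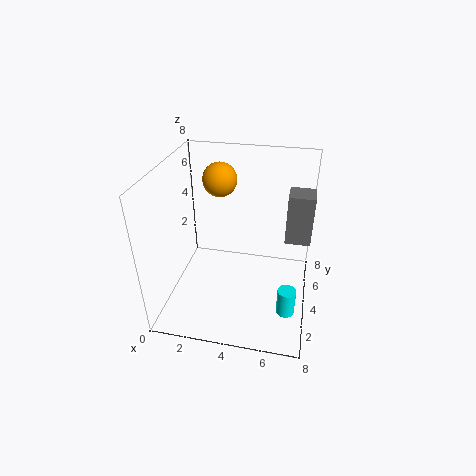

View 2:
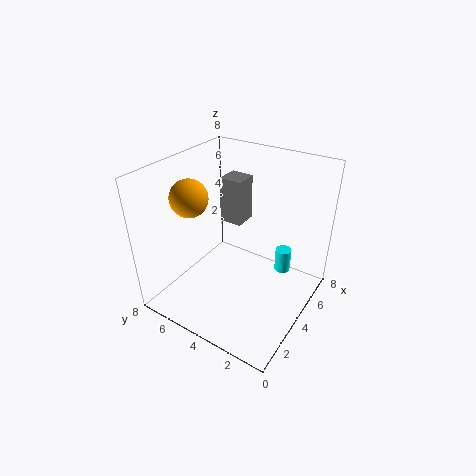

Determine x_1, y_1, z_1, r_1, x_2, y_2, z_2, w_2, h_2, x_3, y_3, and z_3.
x_1 = 7
y_1 = 2.5
z_1 = 0.5
r_1 = 0.5
x_2 = 6.5
y_2 = 5.5
z_2 = 3
w_2 = 1.5
h_2 = 3
x_3 = 2.5
y_3 = 6
z_3 = 6.5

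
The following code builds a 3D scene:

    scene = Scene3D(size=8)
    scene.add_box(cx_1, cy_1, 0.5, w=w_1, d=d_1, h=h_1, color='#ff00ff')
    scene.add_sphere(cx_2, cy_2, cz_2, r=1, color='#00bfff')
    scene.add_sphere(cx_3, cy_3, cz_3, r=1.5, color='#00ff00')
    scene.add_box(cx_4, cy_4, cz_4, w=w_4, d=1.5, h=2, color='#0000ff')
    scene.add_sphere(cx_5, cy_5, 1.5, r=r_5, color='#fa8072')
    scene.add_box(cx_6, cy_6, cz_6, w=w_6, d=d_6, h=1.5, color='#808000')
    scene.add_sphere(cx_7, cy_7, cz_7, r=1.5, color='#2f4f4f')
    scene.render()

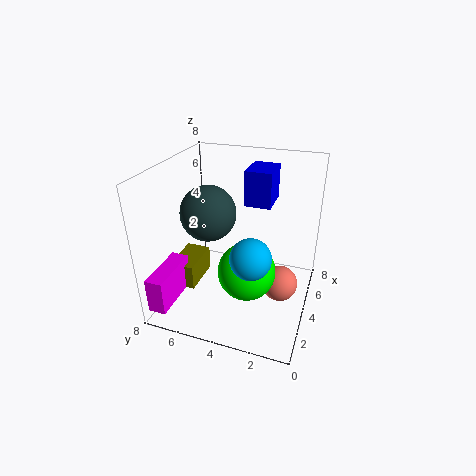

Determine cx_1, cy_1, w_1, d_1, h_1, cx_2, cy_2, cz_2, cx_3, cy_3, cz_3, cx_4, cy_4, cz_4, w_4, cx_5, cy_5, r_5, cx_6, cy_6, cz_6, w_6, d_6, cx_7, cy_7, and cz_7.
cx_1 = 0.5
cy_1 = 7
w_1 = 3
d_1 = 1
h_1 = 2
cx_2 = 1.5
cy_2 = 2.5
cz_2 = 4.5
cx_3 = 2.5
cy_3 = 3
cz_3 = 3
cx_4 = 5
cy_4 = 2.5
cz_4 = 5.5
w_4 = 2
cx_5 = 4
cy_5 = 1.5
r_5 = 1
cx_6 = 3
cy_6 = 6.5
cz_6 = 0.5
w_6 = 2.5
d_6 = 1.5
cx_7 = 3.5
cy_7 = 5.5
cz_7 = 5.5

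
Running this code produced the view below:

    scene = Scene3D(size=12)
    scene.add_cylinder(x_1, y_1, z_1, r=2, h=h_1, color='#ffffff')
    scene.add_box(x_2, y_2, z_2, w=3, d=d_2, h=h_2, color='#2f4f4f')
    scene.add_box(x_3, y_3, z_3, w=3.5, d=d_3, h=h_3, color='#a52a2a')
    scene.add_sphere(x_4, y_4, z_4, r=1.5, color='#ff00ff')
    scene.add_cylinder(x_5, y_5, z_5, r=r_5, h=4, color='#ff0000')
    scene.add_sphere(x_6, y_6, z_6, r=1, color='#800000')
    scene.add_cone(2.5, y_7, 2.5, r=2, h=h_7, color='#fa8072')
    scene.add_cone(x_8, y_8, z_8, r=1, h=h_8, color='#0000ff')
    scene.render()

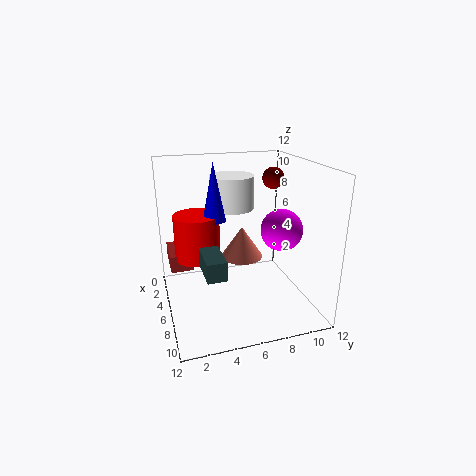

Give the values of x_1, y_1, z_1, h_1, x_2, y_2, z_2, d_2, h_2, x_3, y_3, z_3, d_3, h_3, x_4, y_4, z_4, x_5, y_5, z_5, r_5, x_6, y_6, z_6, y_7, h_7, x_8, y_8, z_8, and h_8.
x_1 = 2.5, y_1 = 6.5, z_1 = 7.5, h_1 = 3, x_2 = 7, y_2 = 2.5, z_2 = 4.5, d_2 = 1.5, h_2 = 1.5, x_3 = 0.5, y_3 = 0.5, z_3 = 2.5, d_3 = 2, h_3 = 1.5, x_4 = 10, y_4 = 8, z_4 = 8, x_5 = 3.5, y_5 = 3, z_5 = 3.5, r_5 = 2, x_6 = 2.5, y_6 = 10.5, z_6 = 10, y_7 = 7.5, h_7 = 3, x_8 = 4, y_8 = 4.5, z_8 = 7, h_8 = 5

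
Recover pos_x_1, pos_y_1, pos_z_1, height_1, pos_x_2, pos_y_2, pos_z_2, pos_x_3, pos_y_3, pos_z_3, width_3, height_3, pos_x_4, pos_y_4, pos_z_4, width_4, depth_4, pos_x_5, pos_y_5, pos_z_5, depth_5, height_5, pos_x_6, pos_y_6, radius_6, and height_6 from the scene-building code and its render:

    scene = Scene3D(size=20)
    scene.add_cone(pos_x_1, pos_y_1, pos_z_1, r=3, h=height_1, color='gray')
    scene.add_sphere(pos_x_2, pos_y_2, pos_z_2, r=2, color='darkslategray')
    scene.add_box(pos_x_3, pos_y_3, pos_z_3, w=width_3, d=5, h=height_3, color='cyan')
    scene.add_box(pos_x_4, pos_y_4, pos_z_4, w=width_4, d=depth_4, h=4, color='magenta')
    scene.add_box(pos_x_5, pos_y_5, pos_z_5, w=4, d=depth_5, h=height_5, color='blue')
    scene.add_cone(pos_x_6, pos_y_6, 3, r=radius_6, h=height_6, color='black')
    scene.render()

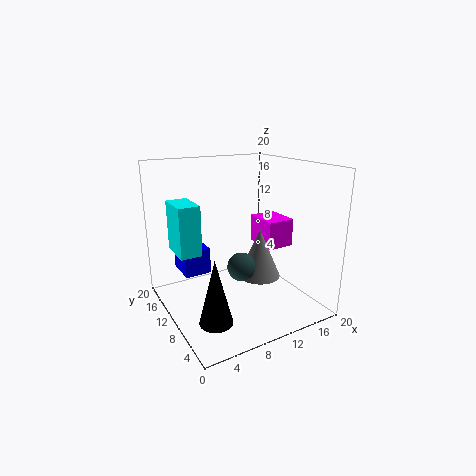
pos_x_1 = 13, pos_y_1 = 9, pos_z_1 = 4, height_1 = 7, pos_x_2 = 10, pos_y_2 = 9, pos_z_2 = 6, pos_x_3 = 2, pos_y_3 = 11, pos_z_3 = 8, width_3 = 3, height_3 = 7, pos_x_4 = 14, pos_y_4 = 8, pos_z_4 = 8, width_4 = 4, depth_4 = 5, pos_x_5 = 4, pos_y_5 = 15, pos_z_5 = 3, depth_5 = 5, height_5 = 4, pos_x_6 = 3, pos_y_6 = 3, radius_6 = 2, height_6 = 8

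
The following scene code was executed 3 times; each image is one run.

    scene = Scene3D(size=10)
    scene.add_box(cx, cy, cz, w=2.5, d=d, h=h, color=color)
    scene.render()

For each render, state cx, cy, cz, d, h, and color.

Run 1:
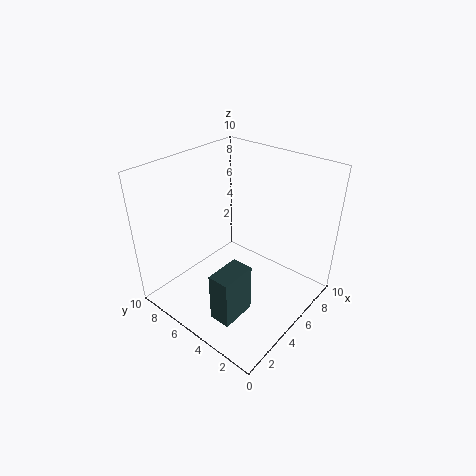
cx = 1.5, cy = 3, cz = 0.5, d = 1.5, h = 3.5, color = 'darkslategray'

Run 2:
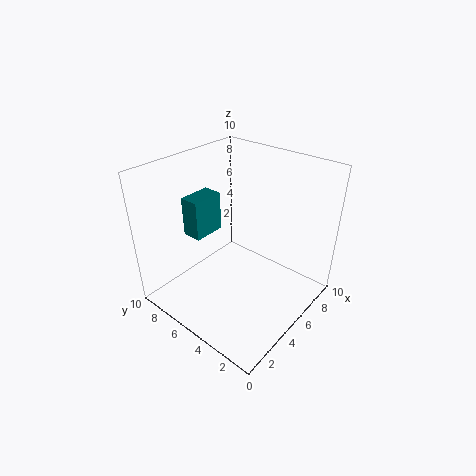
cx = 4, cy = 8, cz = 4, d = 1.5, h = 3, color = 'teal'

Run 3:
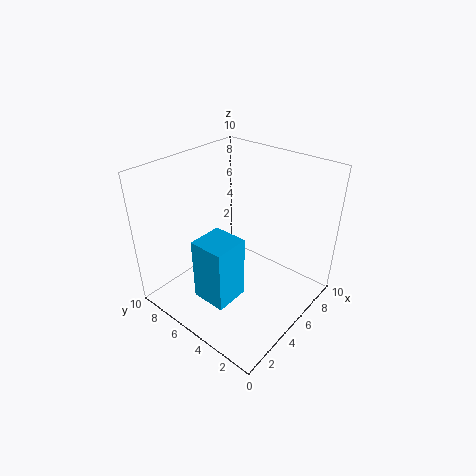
cx = 2, cy = 4, cz = 1, d = 2.5, h = 4.5, color = 'deepskyblue'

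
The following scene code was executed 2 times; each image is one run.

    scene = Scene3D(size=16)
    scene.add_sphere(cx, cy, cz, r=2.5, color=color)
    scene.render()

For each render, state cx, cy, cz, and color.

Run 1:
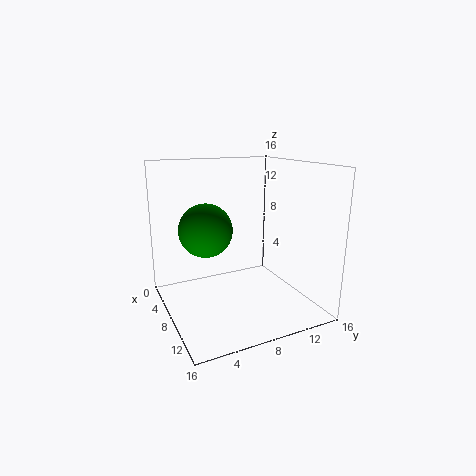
cx = 11.5; cy = 3; cz = 10.5; color = 'green'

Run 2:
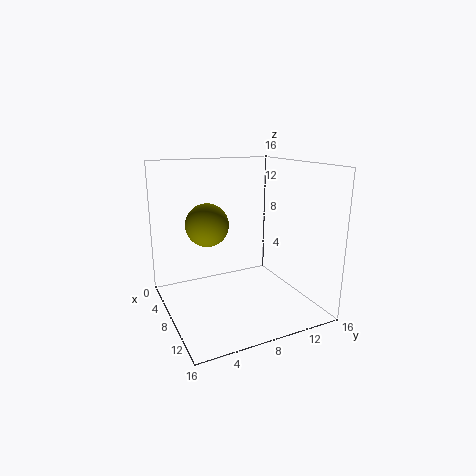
cx = 5; cy = 5.5; cz = 9; color = 'olive'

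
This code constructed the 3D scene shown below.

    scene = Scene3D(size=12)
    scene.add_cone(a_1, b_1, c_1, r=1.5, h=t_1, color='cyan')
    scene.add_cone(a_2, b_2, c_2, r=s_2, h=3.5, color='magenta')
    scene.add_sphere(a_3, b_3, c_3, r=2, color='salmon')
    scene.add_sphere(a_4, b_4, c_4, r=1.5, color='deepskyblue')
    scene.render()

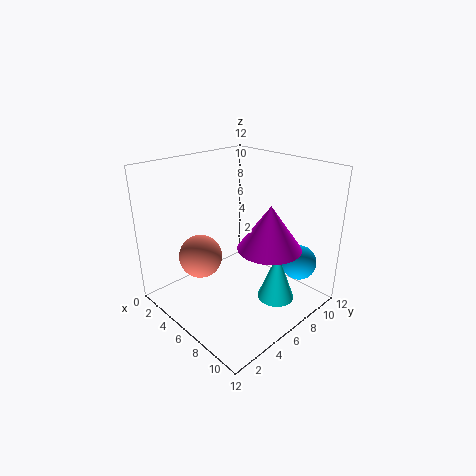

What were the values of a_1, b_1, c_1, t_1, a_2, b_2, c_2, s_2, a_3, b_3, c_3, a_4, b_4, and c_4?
a_1 = 9.5, b_1 = 7, c_1 = 1.5, t_1 = 4, a_2 = 9, b_2 = 6.5, c_2 = 6, s_2 = 2.5, a_3 = 2, b_3 = 5, c_3 = 3, a_4 = 9.5, b_4 = 10, c_4 = 3.5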